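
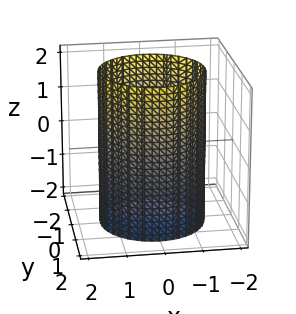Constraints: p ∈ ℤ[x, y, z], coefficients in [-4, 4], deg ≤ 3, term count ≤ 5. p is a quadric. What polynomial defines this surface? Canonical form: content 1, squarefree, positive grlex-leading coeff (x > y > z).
x^2 + y^2 - 2

Degree: a cylinder; a quadric, so deg p = 2.
Symmetry: the surface is invariant under rotation about z: p = q(x² + y², z); the z ↦ −z reflection is a symmetry, so z appears only in even powers.
From the axis intercepts and sections: a circular section at z = 0 has radius between 1 and 2; the surface avoids every integer z-axis point in the box.
Matching integer coefficients to the picture gives p.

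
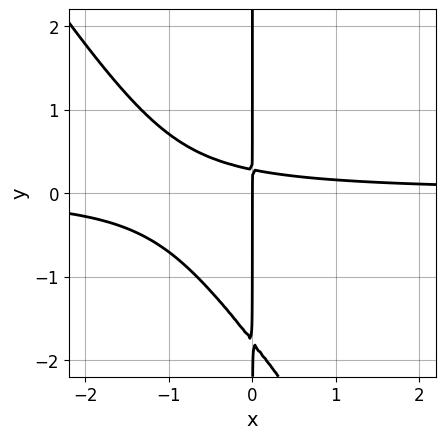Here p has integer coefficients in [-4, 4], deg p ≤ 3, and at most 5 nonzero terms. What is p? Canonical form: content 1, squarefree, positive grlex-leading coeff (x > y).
1. deg p = 3.
2. Against the integer gridlines: one x-axis crossing is at x = 0; every point of the y-axis in the box is on the curve.
3. Fitting integer coefficients to these (and the overall shape) gives p.

3*x^2*y + 2*x*y^2 + 3*x*y - x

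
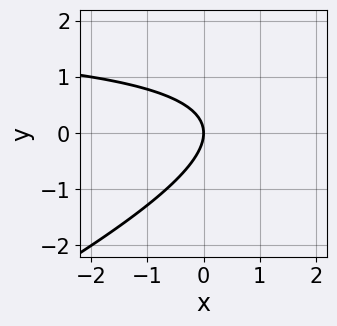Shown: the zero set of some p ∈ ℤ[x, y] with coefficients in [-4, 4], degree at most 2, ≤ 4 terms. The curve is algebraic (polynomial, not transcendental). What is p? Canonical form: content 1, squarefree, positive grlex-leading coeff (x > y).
(a) The degree is 2 — a generic line meets the curve in up to 2 points.
(b) From the axis intercepts and sections: one x-axis crossing is at x = 0; one y-axis crossing is at y = 0.
(c) The integer polynomial consistent with all of this is the stated p.

x*y - 2*y^2 - 2*x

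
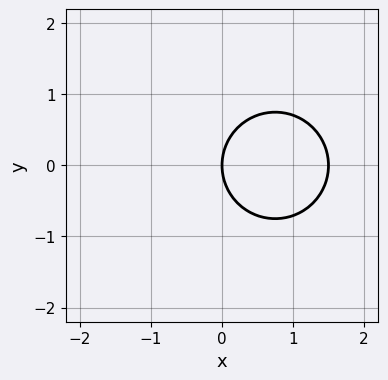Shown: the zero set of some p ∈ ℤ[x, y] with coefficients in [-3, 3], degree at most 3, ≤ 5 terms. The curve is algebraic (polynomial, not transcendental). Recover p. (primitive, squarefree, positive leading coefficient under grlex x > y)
First, degree: no degree-1 curve has this shape, so deg p = 2.
Next, symmetries: mirror symmetry y ↦ −y ⇒ only even powers of y.
Then, observable constraints: one x-axis crossing is at x = 0; it meets the y-axis at y = 0 (among the integer gridlines).
Finally, solving for integer coefficients yields p as stated.

2*x^2 + 2*y^2 - 3*x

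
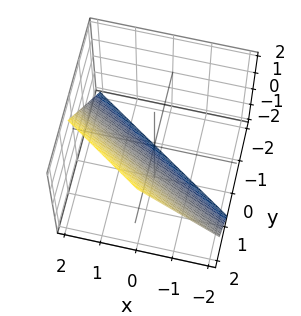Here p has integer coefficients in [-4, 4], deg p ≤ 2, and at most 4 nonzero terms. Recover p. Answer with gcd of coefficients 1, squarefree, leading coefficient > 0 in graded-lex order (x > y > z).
2*x + 3*y - 2*z - 2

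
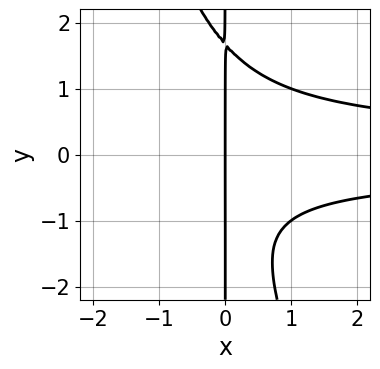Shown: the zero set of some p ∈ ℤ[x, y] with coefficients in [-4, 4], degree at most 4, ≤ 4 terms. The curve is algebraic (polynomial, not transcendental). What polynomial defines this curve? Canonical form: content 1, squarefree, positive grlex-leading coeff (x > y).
3*x^2*y^2 + x*y^3 - x*y - 3*x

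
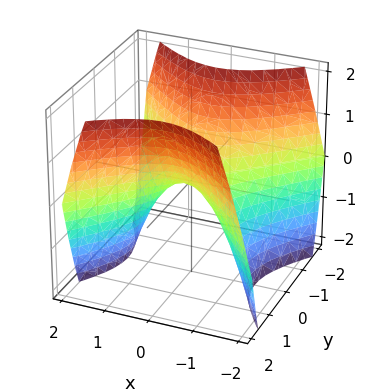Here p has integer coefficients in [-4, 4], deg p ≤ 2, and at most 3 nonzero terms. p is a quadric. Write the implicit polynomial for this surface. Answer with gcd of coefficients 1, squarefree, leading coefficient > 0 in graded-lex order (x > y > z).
x^2 - y^2 + z

First, the degree is 2 — a hyperbolic paraboloid; a quadric.
Then, symmetries: it's symmetric under x → −x, forcing even powers of x; the y ↦ −y reflection is a symmetry, so y appears only in even powers.
Then, from the visible intercepts: it meets the y-axis at y = 0 (among the integer gridlines); one x-axis crossing is at x = 0.
Finally, solving for integer coefficients yields p as stated.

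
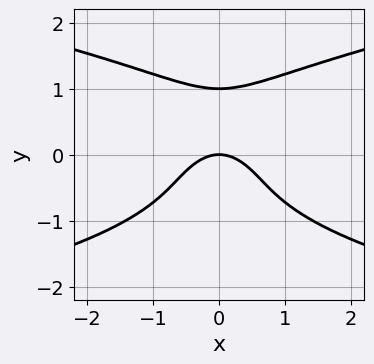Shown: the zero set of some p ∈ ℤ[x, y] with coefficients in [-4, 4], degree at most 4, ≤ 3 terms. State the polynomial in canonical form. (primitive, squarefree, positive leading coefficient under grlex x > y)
y^4 - x^2 - y

(a) Degree: no degree-3 curve has this shape, so deg p = 4.
(b) Symmetries: mirror symmetry x ↦ −x ⇒ only even powers of x.
(c) Observable constraints: among the integer gridlines, it crosses the y-axis at y ∈ {0, 1}; it meets the x-axis at x = 0 (among the integer gridlines).
(d) Assembling these constraints gives the stated polynomial.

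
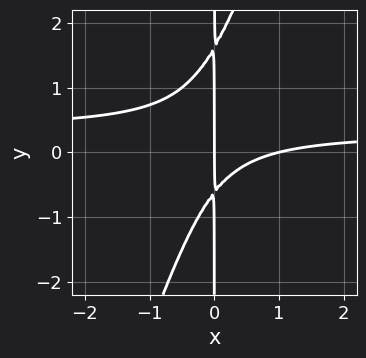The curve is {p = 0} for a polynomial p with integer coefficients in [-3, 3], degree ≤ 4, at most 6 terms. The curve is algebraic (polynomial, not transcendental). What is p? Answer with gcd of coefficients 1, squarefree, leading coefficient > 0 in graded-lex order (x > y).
(a) The degree is 3 — no degree-2 curve has this shape.
(b) Against the integer gridlines: every point of the y-axis in the box is on the curve; the x-axis gridline crossings are at x ∈ {0, 1}.
(c) Putting this together gives p.

3*x^2*y - x*y^2 - x^2 + x*y + x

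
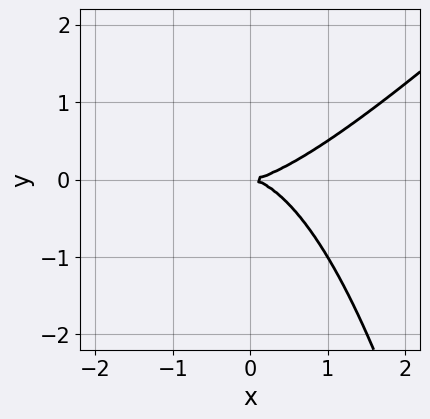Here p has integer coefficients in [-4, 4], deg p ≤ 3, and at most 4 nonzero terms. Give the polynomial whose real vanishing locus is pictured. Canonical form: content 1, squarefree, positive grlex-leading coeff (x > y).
deg p = 3. The shape is more complex than any degree-2 curve.
From the visible intercepts: one y-axis crossing is at y = 0; it meets the x-axis at x = 0 (among the integer gridlines).
Together with the visible shape, these determine p as stated.

x^3 - x^2*y - 2*y^2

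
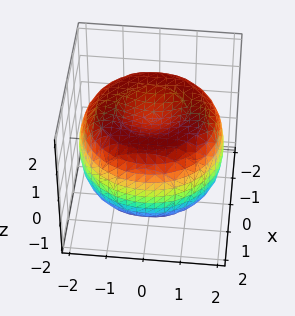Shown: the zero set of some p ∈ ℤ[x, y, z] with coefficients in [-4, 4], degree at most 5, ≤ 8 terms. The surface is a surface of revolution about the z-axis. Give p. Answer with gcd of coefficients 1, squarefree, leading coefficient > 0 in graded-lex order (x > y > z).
The degree is 4 — a generic line meets the surface in up to 4 points.
By symmetry, every cross-section ⟂ z is a circle, so x, y appear only via x² + y².
Against the integer gridlines: the z-axis gridline crossings are at z ∈ {-1, 1}; a circular section at z = -1 has radius between 1 and 2.
Matching integer coefficients to the picture gives p.

x^4 + 2*x^2*y^2 + y^4 - 3*x^2 - 3*y^2 + 3*z^2 - 3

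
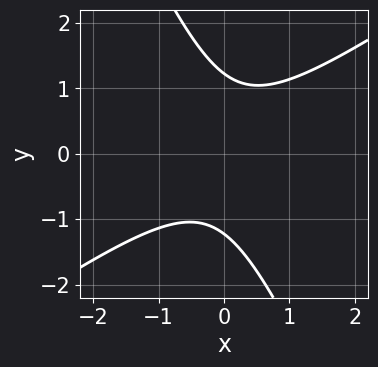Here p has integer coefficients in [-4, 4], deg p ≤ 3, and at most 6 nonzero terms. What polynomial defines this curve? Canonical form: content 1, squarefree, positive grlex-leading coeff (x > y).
First, the degree is 2 — a generic line meets the curve in up to 2 points.
Then, observable constraints: the curve avoids every integer x-axis point in the box.
Finally, putting this together gives p.

3*x^2 - 3*x*y - 2*y^2 + 3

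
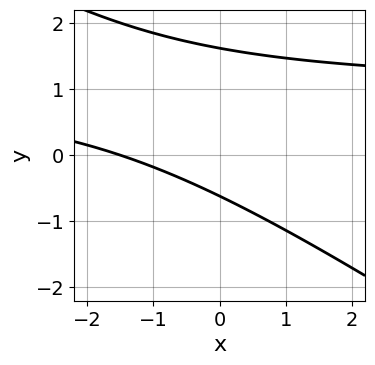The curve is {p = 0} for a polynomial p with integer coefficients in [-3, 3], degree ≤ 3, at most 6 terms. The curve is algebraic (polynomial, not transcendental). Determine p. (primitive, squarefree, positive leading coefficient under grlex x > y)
2*x*y + 3*y^2 - 2*x - 3*y - 3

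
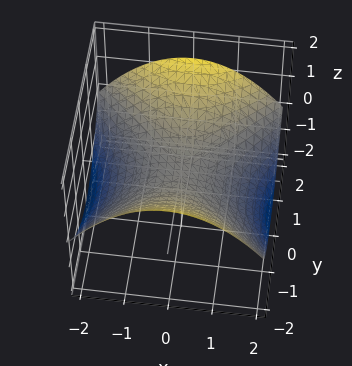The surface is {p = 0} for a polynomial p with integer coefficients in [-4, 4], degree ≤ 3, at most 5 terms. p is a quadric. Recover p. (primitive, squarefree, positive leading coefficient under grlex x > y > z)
x^2 - y^2 + 3*z

First, deg p = 2. A saddle surface; a quadric.
Next, symmetries: it's symmetric under y → −y, forcing even powers of y; mirror symmetry x ↦ −x ⇒ only even powers of x.
Then, from the visible intercepts: one z-axis crossing is at z = 0; it meets the x-axis at x = 0 (among the integer gridlines); it meets the y-axis at y = 0 (among the integer gridlines).
Finally, the integer polynomial consistent with all of this is the stated p.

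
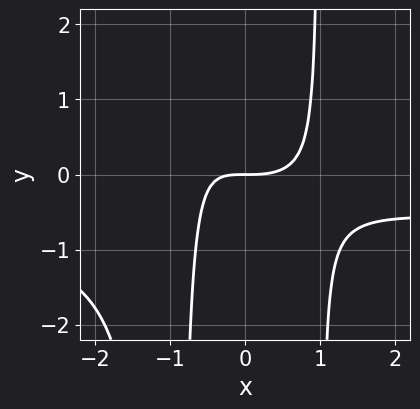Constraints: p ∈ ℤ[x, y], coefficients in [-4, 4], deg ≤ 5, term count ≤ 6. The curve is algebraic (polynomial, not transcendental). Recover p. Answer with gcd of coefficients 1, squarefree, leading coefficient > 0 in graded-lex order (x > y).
(a) Degree: no degree-3 curve has this shape, so deg p = 4.
(b) Checking where it meets the axes: it meets the x-axis at x = 0 (among the integer gridlines); it crosses the y-axis at the gridline y = 0.
(c) Together with the visible shape, these determine p as stated.

3*x^3*y + 2*x^3 + 3*x^2*y - 3*x*y - 3*y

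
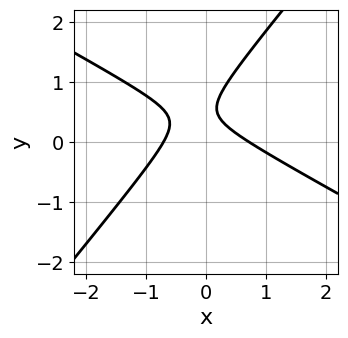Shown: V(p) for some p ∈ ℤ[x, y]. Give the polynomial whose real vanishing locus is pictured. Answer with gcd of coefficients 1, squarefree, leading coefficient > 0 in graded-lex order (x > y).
2*x^2 + 2*x*y - 3*y^2 + 3*y - 1

1. deg p = 2. No degree-1 curve has this shape.
2. Checking where it meets the axes: it misses every integer gridline on the y-axis.
3. Together with the visible shape, these determine p as stated.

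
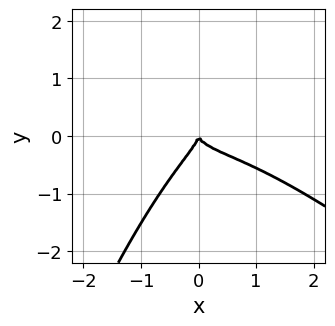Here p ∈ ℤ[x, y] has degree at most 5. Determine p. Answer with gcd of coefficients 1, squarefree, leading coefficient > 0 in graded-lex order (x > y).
x^4 + x^3*y - 3*x*y^2 + 3*y^3 + x^2

(a) Degree: the shape is more complex than any degree-3 curve, so deg p = 4.
(b) From the axis intercepts and sections: one x-axis crossing is at x = 0; it crosses the y-axis at the gridline y = 0.
(c) Putting this together gives p.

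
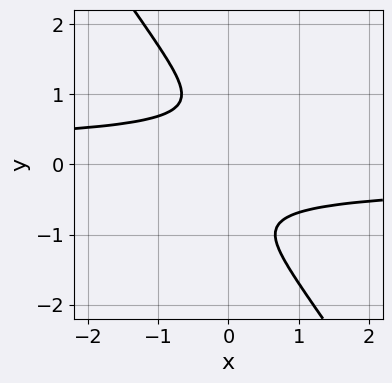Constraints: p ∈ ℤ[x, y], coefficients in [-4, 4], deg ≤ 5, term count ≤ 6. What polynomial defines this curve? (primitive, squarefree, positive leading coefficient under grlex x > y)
3*x*y^3 + 2*y^4 - y^2 + 1

First, degree: the shape is more complex than any degree-3 curve, so deg p = 4.
Next, against the integer gridlines: it misses every integer gridline on the x-axis; it misses every integer gridline on the y-axis.
Finally, the integer polynomial consistent with all of this is the stated p.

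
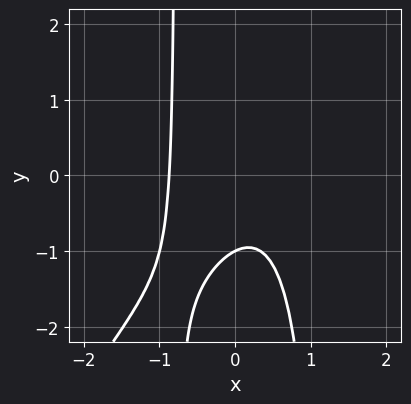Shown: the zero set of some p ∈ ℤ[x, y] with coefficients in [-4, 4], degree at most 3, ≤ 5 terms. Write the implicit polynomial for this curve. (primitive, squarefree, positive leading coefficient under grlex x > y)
3*x^3 - 2*x^2*y + x*y + 2*y + 2

First, degree: no degree-2 curve has this shape, so deg p = 3.
Then, from the axis intercepts and sections: one y-axis crossing is at y = -1.
Finally, matching integer coefficients to the picture gives p.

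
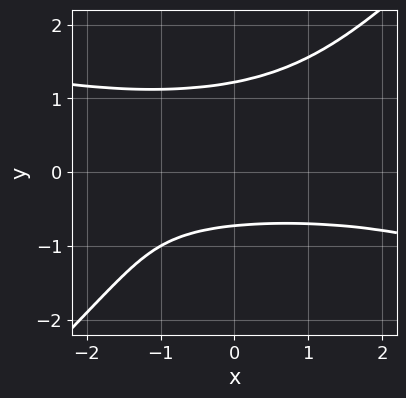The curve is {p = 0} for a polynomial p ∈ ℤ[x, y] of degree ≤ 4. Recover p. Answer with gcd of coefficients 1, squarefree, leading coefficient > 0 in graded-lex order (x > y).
The degree is 4 — a generic line meets the curve in up to 4 points.
From the visible intercepts: no x-intercept at any integer in the box.
The integer polynomial consistent with all of this is the stated p.

x^2*y^2 + 2*x*y^3 - 3*y^4 + 3*y + 3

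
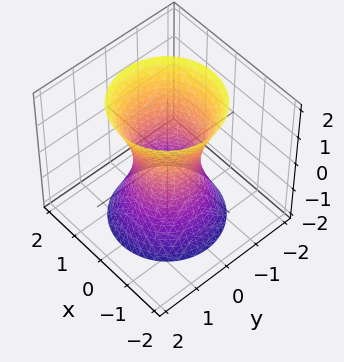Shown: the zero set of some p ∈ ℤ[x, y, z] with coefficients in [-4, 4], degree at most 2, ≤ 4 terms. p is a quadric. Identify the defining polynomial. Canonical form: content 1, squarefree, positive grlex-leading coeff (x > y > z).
3*x^2 + 3*y^2 - z^2 - 2

Degree: an hourglass — one-sheet hyperboloid; a quadric, so deg p = 2.
Symmetries: the z ↦ −z reflection is a symmetry, so z appears only in even powers; the surface is invariant under rotation about z: p = q(x² + y², z).
From the visible intercepts: a circular section at z = 1 has radius exactly 1; no z-intercept at any integer in the box.
Assembling these constraints gives the stated polynomial.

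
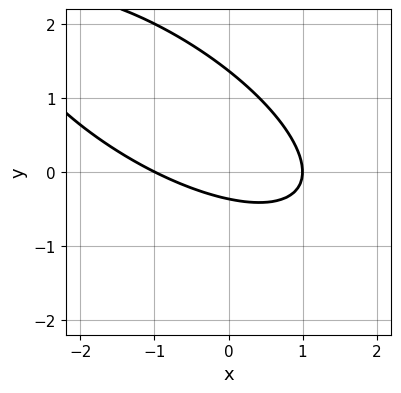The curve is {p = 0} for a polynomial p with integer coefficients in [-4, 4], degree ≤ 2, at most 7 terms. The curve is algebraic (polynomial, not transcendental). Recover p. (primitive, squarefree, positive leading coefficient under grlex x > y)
(a) deg p = 2. The shape is more complex than any degree-1 curve.
(b) Reading off the gridlines: among the integer gridlines, it crosses the x-axis at x ∈ {-1, 1}.
(c) Putting this together gives p.

x^2 + 2*x*y + 2*y^2 - 2*y - 1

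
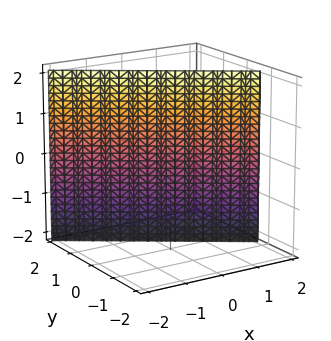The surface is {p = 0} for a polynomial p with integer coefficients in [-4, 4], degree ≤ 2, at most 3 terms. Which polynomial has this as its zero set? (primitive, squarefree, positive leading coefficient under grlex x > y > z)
2*x + 3*y - 2

First, degree: the surface is flat (a plane), so deg p = 1.
Next, against the integer gridlines: no z-intercept at any integer in the box; it crosses the x-axis at the gridline x = 1.
Finally, assembling these constraints gives the stated polynomial.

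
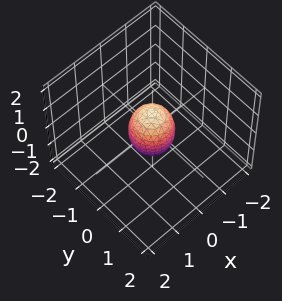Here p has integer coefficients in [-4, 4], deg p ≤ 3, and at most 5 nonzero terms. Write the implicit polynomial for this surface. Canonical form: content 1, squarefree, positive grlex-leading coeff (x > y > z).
2*x^2 + 2*y^2 + z^2 - 1

Degree: no degree-1 surface has this shape, so deg p = 2.
Symmetries: every cross-section ⟂ z is a circle, so x, y appear only via x² + y².
From the axis intercepts and sections: a circular section at z = 0 has radius between 0 and 1; among the integer gridlines, it crosses the z-axis at z ∈ {-1, 1}.
Fitting integer coefficients to these (and the overall shape) gives p.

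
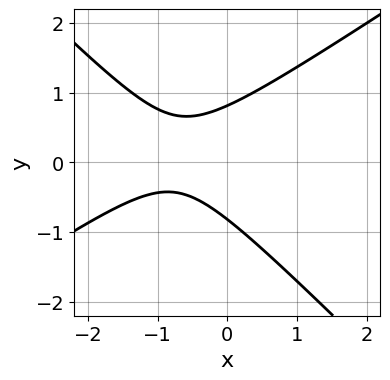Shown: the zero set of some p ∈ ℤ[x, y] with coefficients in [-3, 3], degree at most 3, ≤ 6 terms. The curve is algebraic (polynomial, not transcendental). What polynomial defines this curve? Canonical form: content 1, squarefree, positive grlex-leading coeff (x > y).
2*x^2 - x*y - 3*y^2 + 3*x + 2

(a) The degree is 2 — a generic line meets the curve in up to 2 points.
(b) Against the integer gridlines: it misses every integer gridline on the x-axis.
(c) These observations pin down the coefficients.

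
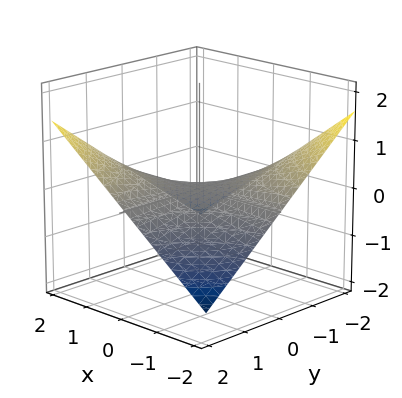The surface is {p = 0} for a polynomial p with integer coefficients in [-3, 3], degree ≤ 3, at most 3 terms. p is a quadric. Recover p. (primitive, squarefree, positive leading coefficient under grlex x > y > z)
x*y - 3*z

The degree is 2 — a saddle surface; a quadric.
Observable constraints: every point of the x-axis in the box is on the surface; the visible y-axis segment lies entirely on the surface; it meets the z-axis at z = 0 (among the integer gridlines).
These observations pin down the coefficients.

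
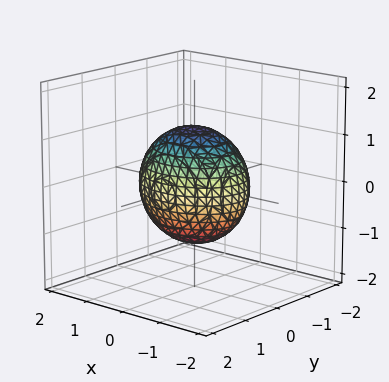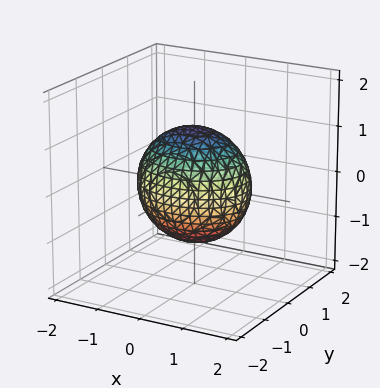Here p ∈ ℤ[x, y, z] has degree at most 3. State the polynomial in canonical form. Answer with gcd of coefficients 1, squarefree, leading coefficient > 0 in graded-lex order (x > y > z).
2*x^2 + 3*y^2 + 2*z^2 - 3

1. deg p = 2. Bounded and convex; a quadric.
2. Symmetries: mirror symmetry z ↦ −z ⇒ only even powers of z; the y ↦ −y reflection is a symmetry, so y appears only in even powers; it's symmetric under x → −x, forcing even powers of x.
3. From the axis intercepts and sections: the y-axis gridline crossings are at y ∈ {-1, 1}.
4. Assembling these constraints gives the stated polynomial.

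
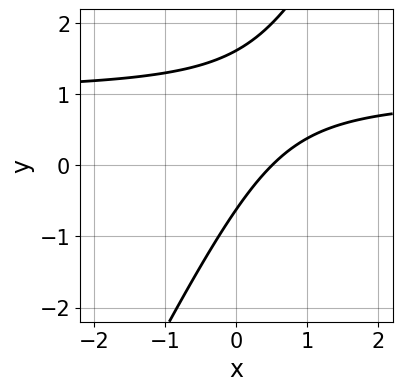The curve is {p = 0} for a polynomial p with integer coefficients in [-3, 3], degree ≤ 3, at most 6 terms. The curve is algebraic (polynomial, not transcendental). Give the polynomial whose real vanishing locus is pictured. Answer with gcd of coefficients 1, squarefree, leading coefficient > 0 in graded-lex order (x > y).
2*x*y - y^2 - 2*x + y + 1

First, the degree is 2 — a generic line meets the curve in up to 2 points.
Finally, matching integer coefficients to the picture gives p.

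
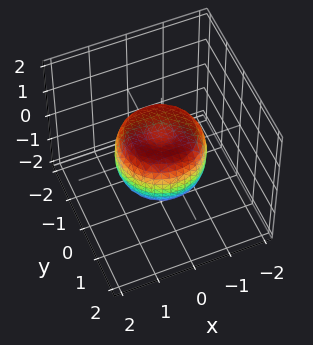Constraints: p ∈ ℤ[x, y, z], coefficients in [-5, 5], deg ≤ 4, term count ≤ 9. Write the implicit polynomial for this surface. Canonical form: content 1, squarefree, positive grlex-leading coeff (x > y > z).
2*x^4 + 4*x^2*y^2 + 2*y^4 - 2*x^2 - 2*y^2 + 2*z^2 - 1

1. deg p = 4. The shape is more complex than any degree-3 surface.
2. By symmetry, every cross-section ⟂ z is a circle, so x, y appear only via x² + y².
3. Checking where it meets the axes: a circular section at z = 0 has radius between 1 and 2.
4. These observations pin down the coefficients.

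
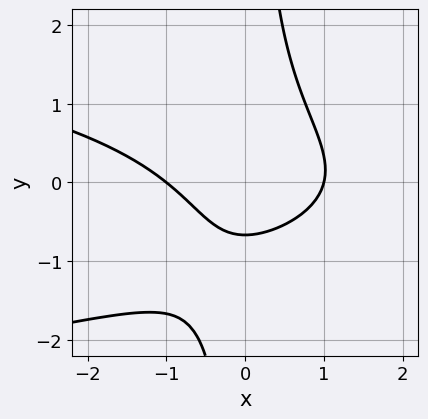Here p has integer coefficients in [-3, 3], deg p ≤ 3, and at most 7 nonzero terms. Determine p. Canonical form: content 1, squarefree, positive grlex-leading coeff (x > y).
3*x*y^2 + 2*x^2 + 2*x*y - 3*y - 2

1. deg p = 3. A generic line meets the curve in up to 3 points.
2. Observable constraints: among the integer gridlines, it crosses the x-axis at x ∈ {-1, 1}.
3. Matching integer coefficients to the picture gives p.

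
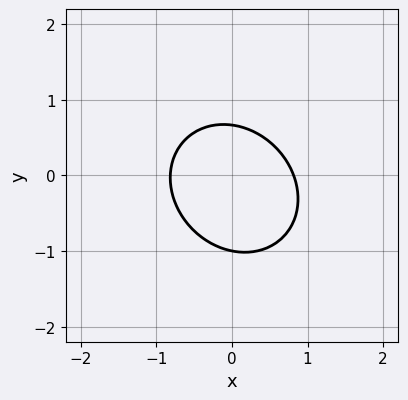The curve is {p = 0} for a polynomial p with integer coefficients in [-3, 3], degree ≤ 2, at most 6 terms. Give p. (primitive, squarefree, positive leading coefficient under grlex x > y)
3*x^2 + x*y + 3*y^2 + y - 2

First, the degree is 2 — the shape is more complex than any degree-1 curve.
Then, from the visible intercepts: it crosses the y-axis at the gridline y = -1.
Finally, together with the visible shape, these determine p as stated.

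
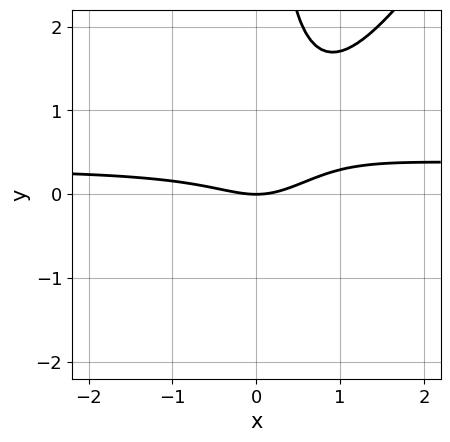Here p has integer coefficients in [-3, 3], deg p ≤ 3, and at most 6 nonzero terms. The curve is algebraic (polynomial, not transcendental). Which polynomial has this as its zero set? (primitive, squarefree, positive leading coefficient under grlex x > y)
3*x^2*y - 2*x*y^2 - x^2 - x*y + 2*y

Degree: no degree-2 curve has this shape, so deg p = 3.
Reading off the gridlines: one x-axis crossing is at x = 0; it crosses the y-axis at the gridline y = 0.
The integer polynomial consistent with all of this is the stated p.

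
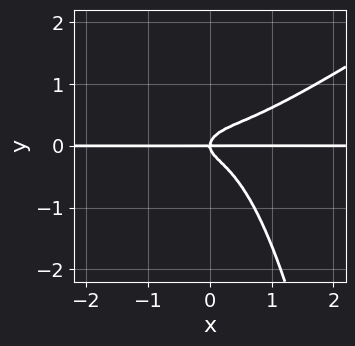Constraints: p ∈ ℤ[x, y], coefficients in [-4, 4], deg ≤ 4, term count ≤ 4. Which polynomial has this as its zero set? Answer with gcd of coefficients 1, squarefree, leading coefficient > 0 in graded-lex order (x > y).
2*x^3*y - 3*x^2*y^2 - 3*y^3 + x*y

Degree: a generic line meets the curve in up to 4 points, so deg p = 4.
From the axis intercepts and sections: the visible x-axis segment lies entirely on the curve; it meets the y-axis at y = 0 (among the integer gridlines).
These observations pin down the coefficients.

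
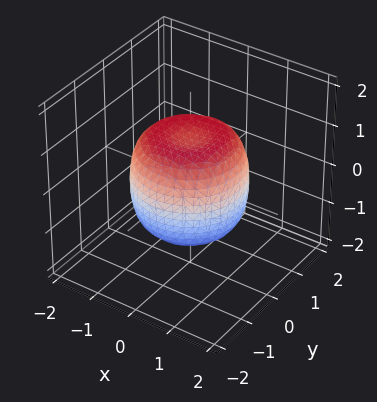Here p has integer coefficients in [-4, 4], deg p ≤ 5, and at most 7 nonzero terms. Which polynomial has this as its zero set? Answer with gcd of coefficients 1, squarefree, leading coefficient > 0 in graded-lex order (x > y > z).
(a) deg p = 4. The shape is more complex than any degree-3 surface.
(b) Symmetries: the surface is invariant under rotation about z: p = q(x² + y², z).
(c) Against the integer gridlines: among the integer gridlines, it crosses the z-axis at z ∈ {-1, 1}; a circular section at z = 0 has radius between 1 and 2.
(d) Fitting integer coefficients to these (and the overall shape) gives p.

x^4 + 2*x^2*y^2 + y^4 - x^2 - y^2 + z^2 - 1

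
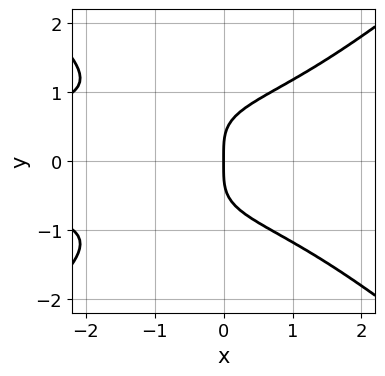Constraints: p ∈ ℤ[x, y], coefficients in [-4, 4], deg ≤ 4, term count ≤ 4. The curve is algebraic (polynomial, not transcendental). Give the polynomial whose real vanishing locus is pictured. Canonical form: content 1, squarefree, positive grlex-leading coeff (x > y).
2*x^2*y^2 - 3*y^4 + 3*x

(a) Degree: a generic line meets the curve in up to 4 points, so deg p = 4.
(b) Symmetries: mirror symmetry y ↦ −y ⇒ only even powers of y.
(c) From the visible intercepts: one y-axis crossing is at y = 0; one x-axis crossing is at x = 0.
(d) Solving for integer coefficients yields p as stated.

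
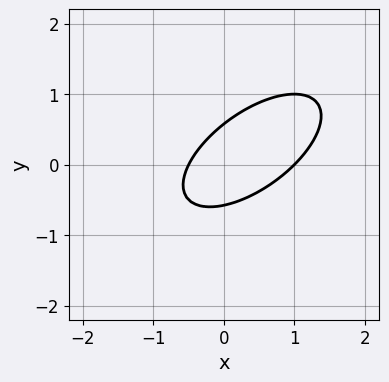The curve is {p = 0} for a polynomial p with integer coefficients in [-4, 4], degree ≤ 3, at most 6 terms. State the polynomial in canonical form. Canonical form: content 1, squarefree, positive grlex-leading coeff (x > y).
First, the degree is 2 — no degree-1 curve has this shape.
Then, from the visible intercepts: one x-axis crossing is at x = 1.
Finally, together with the visible shape, these determine p as stated.

2*x^2 - 3*x*y + 3*y^2 - x - 1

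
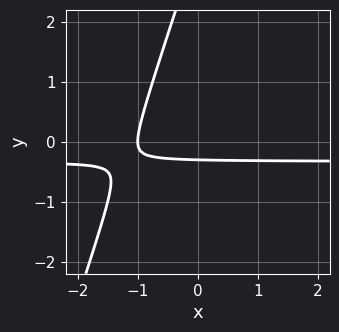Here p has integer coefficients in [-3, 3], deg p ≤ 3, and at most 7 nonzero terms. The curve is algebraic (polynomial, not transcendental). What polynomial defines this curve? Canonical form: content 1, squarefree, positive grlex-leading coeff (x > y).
The degree is 2 — the shape is more complex than any degree-1 curve.
From the visible intercepts: it meets the x-axis at x = -1 (among the integer gridlines).
Solving for integer coefficients yields p as stated.

3*x*y - y^2 + x + 3*y + 1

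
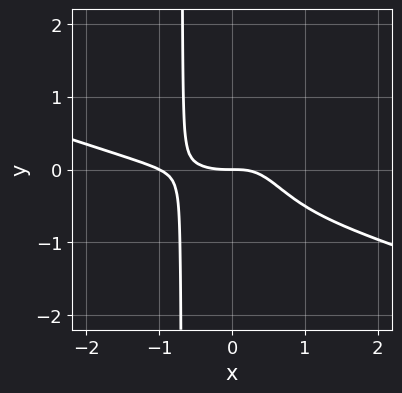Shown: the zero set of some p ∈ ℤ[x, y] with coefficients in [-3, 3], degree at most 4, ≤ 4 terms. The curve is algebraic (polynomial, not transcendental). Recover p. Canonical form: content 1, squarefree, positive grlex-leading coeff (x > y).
x^4 + 3*x^3*y + x^3 + y

First, the degree is 4 — a generic line meets the curve in up to 4 points.
Next, from the axis intercepts and sections: the x-axis gridline crossings are at x ∈ {-1, 0}; it crosses the y-axis at the gridline y = 0.
Finally, assembling these constraints gives the stated polynomial.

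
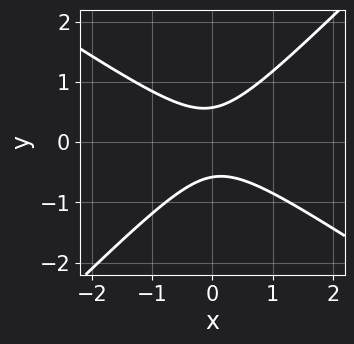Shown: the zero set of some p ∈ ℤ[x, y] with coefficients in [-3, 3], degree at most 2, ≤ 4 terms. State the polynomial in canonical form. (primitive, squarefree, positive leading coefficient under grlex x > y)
2*x^2 + x*y - 3*y^2 + 1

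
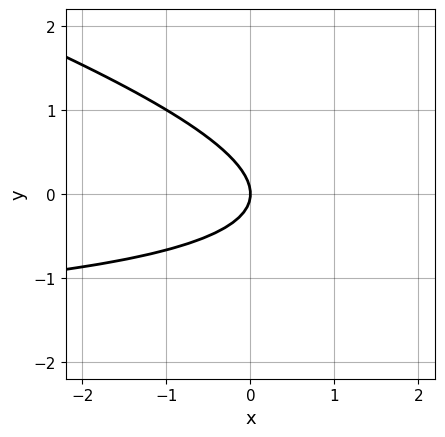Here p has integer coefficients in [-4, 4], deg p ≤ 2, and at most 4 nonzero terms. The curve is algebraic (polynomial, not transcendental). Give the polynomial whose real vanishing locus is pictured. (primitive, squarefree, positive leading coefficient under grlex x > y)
1. Degree: a generic line meets the curve in up to 2 points, so deg p = 2.
2. From the visible intercepts: one x-axis crossing is at x = 0; it crosses the y-axis at the gridline y = 0.
3. These observations pin down the coefficients.

x*y + 3*y^2 + 2*x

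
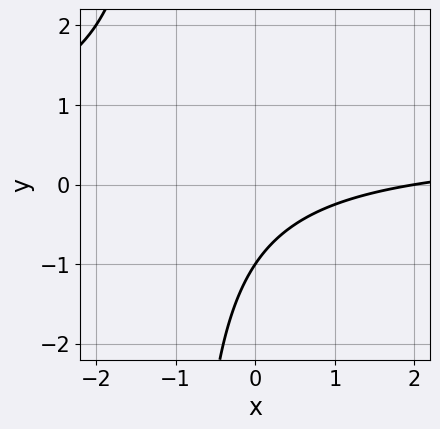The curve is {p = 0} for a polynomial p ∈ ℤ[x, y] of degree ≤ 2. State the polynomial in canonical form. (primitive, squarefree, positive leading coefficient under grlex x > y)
First, the degree is 2 — a generic line meets the curve in up to 2 points.
Next, against the integer gridlines: it crosses the y-axis at the gridline y = -1; one x-axis crossing is at x = 2.
Finally, solving for integer coefficients yields p as stated.

2*x*y - x + 2*y + 2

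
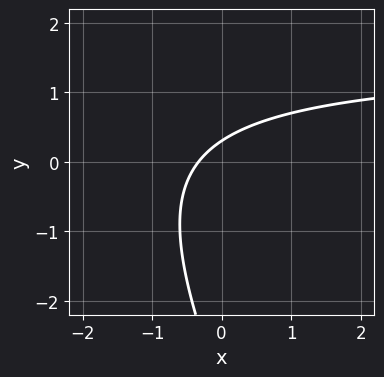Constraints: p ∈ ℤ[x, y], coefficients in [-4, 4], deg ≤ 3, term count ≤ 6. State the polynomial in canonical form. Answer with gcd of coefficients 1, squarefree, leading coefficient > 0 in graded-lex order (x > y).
1. deg p = 2. The shape is more complex than any degree-1 curve.
2. The integer polynomial consistent with all of this is the stated p.

2*x*y + y^2 - 3*x + 3*y - 1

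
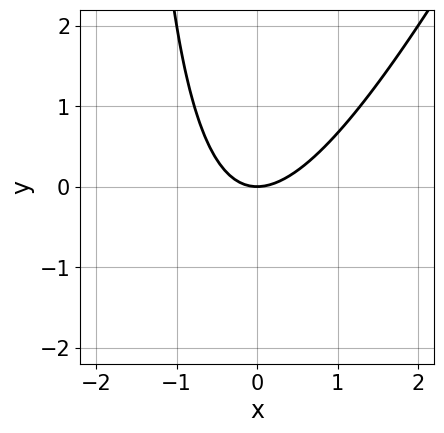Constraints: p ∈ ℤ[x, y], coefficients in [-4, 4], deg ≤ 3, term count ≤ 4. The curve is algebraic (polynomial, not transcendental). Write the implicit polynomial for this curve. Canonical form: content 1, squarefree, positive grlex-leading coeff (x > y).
(a) deg p = 2. The shape is more complex than any degree-1 curve.
(b) From the axis intercepts and sections: it meets the x-axis at x = 0 (among the integer gridlines); one y-axis crossing is at y = 0.
(c) Matching integer coefficients to the picture gives p.

2*x^2 - x*y - 2*y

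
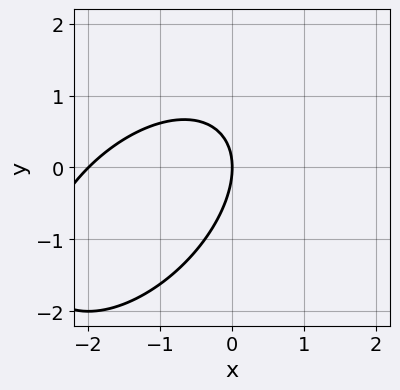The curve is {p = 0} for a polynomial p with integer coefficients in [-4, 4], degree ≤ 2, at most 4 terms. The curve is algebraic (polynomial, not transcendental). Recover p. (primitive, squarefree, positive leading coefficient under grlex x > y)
x^2 - x*y + y^2 + 2*x

1. deg p = 2.
2. Checking where it meets the axes: the x-axis gridline crossings are at x ∈ {-2, 0}; it crosses the y-axis at the gridline y = 0.
3. Solving for integer coefficients yields p as stated.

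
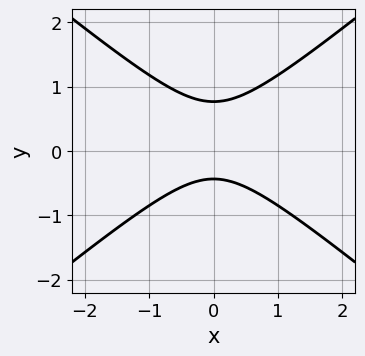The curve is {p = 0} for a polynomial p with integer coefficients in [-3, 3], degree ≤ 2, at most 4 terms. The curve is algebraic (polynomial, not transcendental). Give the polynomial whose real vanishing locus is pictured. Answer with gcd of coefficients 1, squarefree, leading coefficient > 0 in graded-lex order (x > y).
The degree is 2 — a generic line meets the curve in up to 2 points.
Symmetries: it's symmetric under x → −x, forcing even powers of x.
From the visible intercepts: no x-intercept at any integer in the box.
Assembling these constraints gives the stated polynomial.

2*x^2 - 3*y^2 + y + 1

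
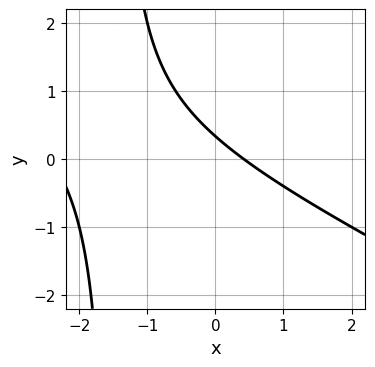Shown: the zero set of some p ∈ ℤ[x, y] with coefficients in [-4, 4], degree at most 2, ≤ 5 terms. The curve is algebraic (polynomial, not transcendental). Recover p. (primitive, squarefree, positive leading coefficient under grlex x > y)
x^2 + 2*x*y + 2*x + 3*y - 1

First, deg p = 2.
Finally, putting this together gives p.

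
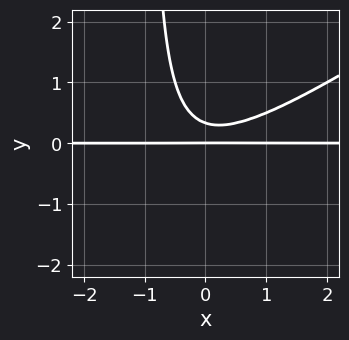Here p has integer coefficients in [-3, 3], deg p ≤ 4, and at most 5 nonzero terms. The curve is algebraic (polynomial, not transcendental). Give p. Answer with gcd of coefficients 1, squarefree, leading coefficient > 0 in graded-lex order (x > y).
2*x^2*y - 3*x*y^2 - 3*y^2 + y

(a) The degree is 3 — the shape is more complex than any degree-2 curve.
(b) Reading off the gridlines: one y-axis crossing is at y = 0; the visible x-axis segment lies entirely on the curve.
(c) Assembling these constraints gives the stated polynomial.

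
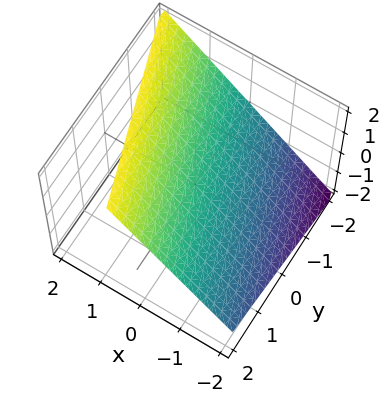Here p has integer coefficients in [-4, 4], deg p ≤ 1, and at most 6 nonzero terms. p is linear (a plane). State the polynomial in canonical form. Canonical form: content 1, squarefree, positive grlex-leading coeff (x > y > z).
3*x + y - 3*z + 2

First, deg p = 1.
Then, observable constraints: it crosses the y-axis at the gridline y = -2.
Finally, fitting integer coefficients to these (and the overall shape) gives p.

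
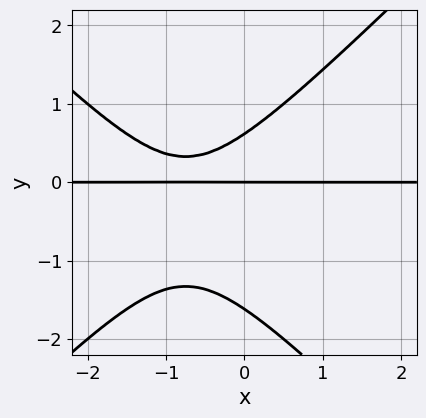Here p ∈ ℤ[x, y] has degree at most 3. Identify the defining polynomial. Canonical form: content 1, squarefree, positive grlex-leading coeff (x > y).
2*x^2*y - 2*y^3 + 3*x*y - 2*y^2 + 2*y

(a) deg p = 3.
(b) Reading off the gridlines: it meets the y-axis at y = 0 (among the integer gridlines); every point of the x-axis in the box is on the curve.
(c) Matching integer coefficients to the picture gives p.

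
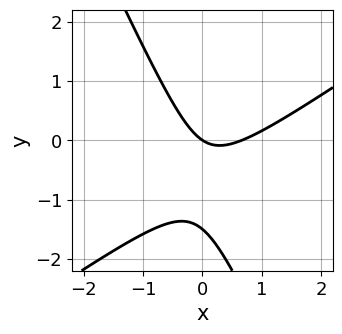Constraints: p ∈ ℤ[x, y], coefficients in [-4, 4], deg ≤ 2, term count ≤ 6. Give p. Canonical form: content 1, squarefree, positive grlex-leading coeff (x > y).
(a) The degree is 2 — a generic line meets the curve in up to 2 points.
(b) Against the integer gridlines: it crosses the y-axis at the gridline y = 0; it crosses the x-axis at the gridline x = 0.
(c) Together with the visible shape, these determine p as stated.

3*x^2 - 3*x*y - 2*y^2 - 2*x - 3*y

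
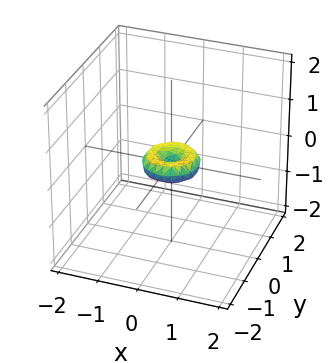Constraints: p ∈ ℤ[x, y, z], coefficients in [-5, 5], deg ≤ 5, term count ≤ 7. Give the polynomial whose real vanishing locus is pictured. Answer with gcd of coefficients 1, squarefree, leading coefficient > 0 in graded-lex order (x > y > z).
2*x^4 + 4*x^2*y^2 + 2*y^4 - x^2 - y^2 + 2*z^2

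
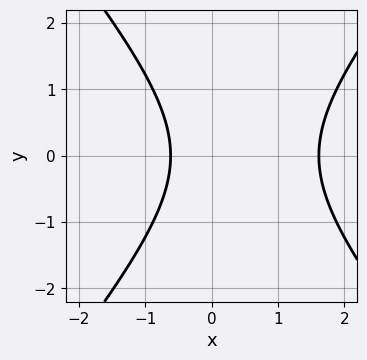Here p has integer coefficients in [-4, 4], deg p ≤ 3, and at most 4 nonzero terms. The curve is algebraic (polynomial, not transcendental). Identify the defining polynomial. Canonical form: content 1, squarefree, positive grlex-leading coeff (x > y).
3*x^2 - 2*y^2 - 3*x - 3

The degree is 2 — the shape is more complex than any degree-1 curve.
Symmetries: the y ↦ −y reflection is a symmetry, so y appears only in even powers.
Checking where it meets the axes: the curve avoids every integer y-axis point in the box.
Putting this together gives p.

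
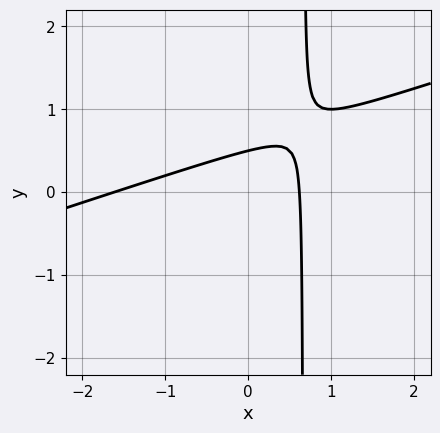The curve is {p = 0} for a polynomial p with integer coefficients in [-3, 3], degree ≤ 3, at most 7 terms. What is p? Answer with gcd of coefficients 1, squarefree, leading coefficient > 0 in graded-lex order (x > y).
x^2 - 3*x*y + x + 2*y - 1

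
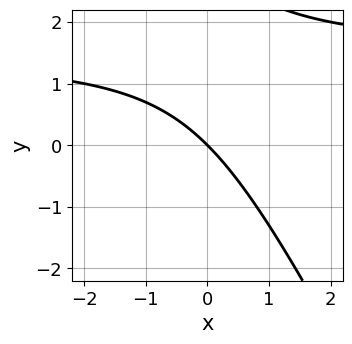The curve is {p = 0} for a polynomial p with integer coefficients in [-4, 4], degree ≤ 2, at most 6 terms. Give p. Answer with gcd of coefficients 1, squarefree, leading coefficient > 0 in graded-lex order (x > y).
(a) Degree: no degree-1 curve has this shape, so deg p = 2.
(b) Reading off the gridlines: it crosses the x-axis at the gridline x = 0; one y-axis crossing is at y = 0.
(c) Matching integer coefficients to the picture gives p.

2*x*y + y^2 - 3*x - 3*y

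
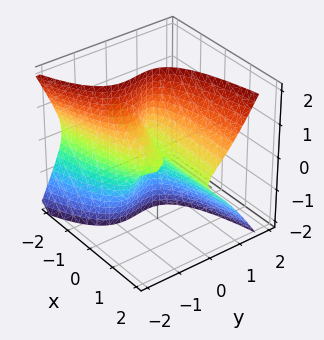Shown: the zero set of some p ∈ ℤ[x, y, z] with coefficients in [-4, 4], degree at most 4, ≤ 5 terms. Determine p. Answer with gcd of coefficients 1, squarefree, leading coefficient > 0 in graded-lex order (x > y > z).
The degree is 3 — a generic line meets the surface in up to 3 points.
From the visible intercepts: every point of the x-axis in the box is on the surface; it meets the z-axis at z = 0 (among the integer gridlines); among the integer gridlines, it crosses the y-axis at y ∈ {-1, 0}.
Solving for integer coefficients yields p as stated.

2*x*z^2 - 3*y^3 - x*y - 3*y^2 + z^2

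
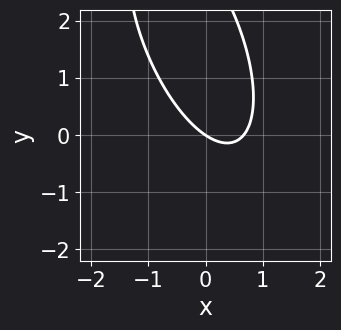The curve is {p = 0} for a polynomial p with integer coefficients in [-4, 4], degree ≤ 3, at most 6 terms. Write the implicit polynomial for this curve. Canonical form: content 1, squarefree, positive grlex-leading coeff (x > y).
First, degree: a generic line meets the curve in up to 2 points, so deg p = 2.
Next, reading off the gridlines: one y-axis crossing is at y = 0; it crosses the x-axis at the gridline x = 0.
Finally, solving for integer coefficients yields p as stated.

3*x^2 + 2*x*y + y^2 - 2*x - 3*y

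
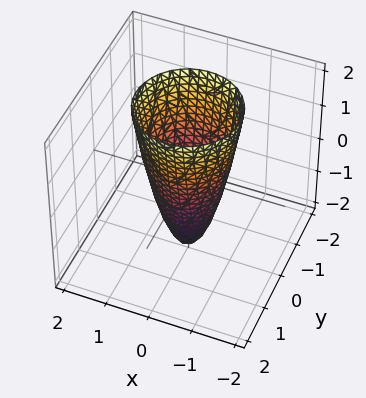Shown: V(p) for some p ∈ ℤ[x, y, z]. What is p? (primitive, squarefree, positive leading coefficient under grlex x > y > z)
1. Degree: no degree-1 surface has this shape, so deg p = 2.
2. By symmetry, the surface is invariant under rotation about z: p = q(x² + y², z).
3. Observable constraints: it crosses the z-axis at the gridline z = -2; a circular section at z = 2 has radius between 1 and 2.
4. The integer polynomial consistent with all of this is the stated p.

3*x^2 + 3*y^2 - z - 2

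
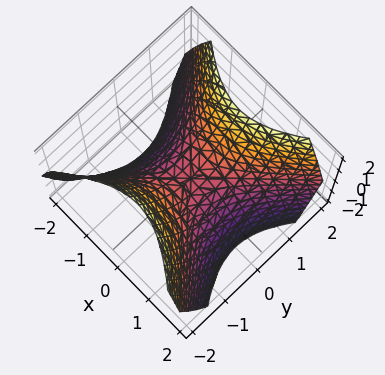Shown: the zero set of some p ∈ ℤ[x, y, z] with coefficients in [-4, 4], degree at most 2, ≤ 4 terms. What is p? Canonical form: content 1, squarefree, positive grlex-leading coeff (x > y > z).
(a) deg p = 2. A hyperbolic paraboloid; a quadric.
(b) Symmetries: mirror symmetry x ↦ −x ⇒ only even powers of x; the y ↦ −y reflection is a symmetry, so y appears only in even powers.
(c) Reading off the gridlines: one y-axis crossing is at y = 0; it meets the x-axis at x = 0 (among the integer gridlines); one z-axis crossing is at z = 0.
(d) The integer polynomial consistent with all of this is the stated p.

x^2 - y^2 + z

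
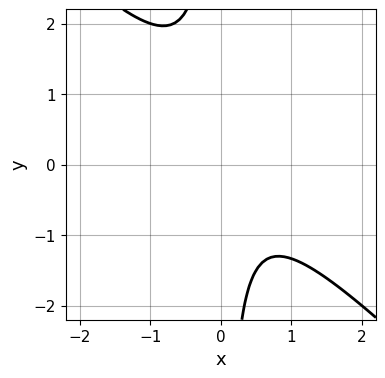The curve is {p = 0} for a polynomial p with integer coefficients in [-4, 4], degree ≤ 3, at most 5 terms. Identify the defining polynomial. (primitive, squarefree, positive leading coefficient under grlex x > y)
deg p = 2. The shape is more complex than any degree-1 curve.
Reading off the gridlines: no x-intercept at any integer in the box; the curve avoids every integer y-axis point in the box.
Assembling these constraints gives the stated polynomial.

3*x^2 + 3*x*y - x + 2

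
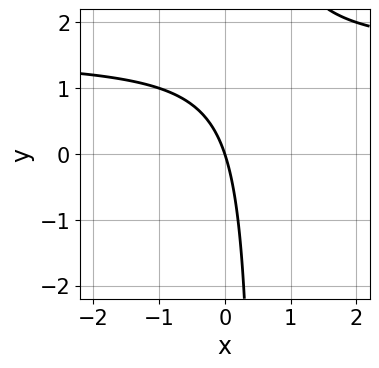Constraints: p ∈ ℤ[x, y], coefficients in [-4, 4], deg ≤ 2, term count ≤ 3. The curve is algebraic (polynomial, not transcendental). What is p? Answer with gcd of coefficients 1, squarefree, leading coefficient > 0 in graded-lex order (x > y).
2*x*y - 3*x - y

First, the degree is 2 — the shape is more complex than any degree-1 curve.
Next, reading off the gridlines: it meets the y-axis at y = 0 (among the integer gridlines); it meets the x-axis at x = 0 (among the integer gridlines).
Finally, fitting integer coefficients to these (and the overall shape) gives p.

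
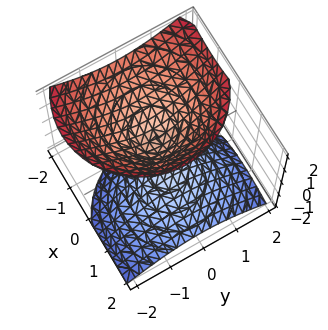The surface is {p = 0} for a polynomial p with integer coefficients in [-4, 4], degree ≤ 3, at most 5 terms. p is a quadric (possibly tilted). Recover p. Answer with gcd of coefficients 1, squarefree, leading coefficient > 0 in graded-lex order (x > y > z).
3*x^2 + 3*x*z + 3*y^2 - 3*z^2 + 1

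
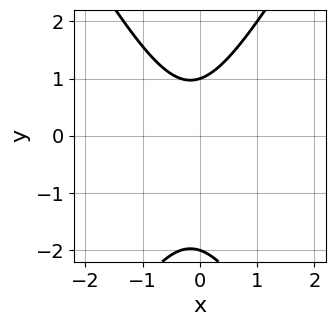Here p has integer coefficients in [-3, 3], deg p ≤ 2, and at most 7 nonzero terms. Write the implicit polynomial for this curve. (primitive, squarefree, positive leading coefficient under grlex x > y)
First, the degree is 2 — a generic line meets the curve in up to 2 points.
Next, checking where it meets the axes: it misses every integer gridline on the x-axis; among the integer gridlines, it crosses the y-axis at y ∈ {-2, 1}.
Finally, matching integer coefficients to the picture gives p.

3*x^2 - y^2 + x - y + 2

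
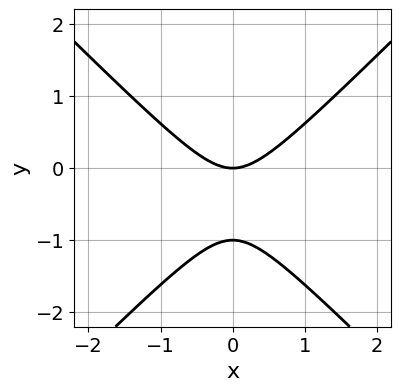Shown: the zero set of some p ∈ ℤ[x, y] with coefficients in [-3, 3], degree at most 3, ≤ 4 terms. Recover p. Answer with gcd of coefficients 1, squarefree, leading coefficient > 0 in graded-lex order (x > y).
1. Degree: no degree-1 curve has this shape, so deg p = 2.
2. Symmetries: mirror symmetry x ↦ −x ⇒ only even powers of x.
3. From the visible intercepts: among the integer gridlines, it crosses the y-axis at y ∈ {-1, 0}; it crosses the x-axis at the gridline x = 0.
4. Assembling these constraints gives the stated polynomial.

x^2 - y^2 - y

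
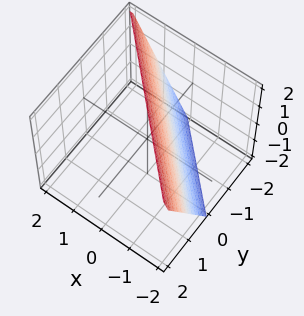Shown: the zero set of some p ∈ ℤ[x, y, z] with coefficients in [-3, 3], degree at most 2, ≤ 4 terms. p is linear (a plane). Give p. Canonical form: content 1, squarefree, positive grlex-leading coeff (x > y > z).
2*x + 2*y - z + 2

Degree: the surface is flat (a plane), so deg p = 1.
Observable constraints: it crosses the z-axis at the gridline z = 2; it crosses the x-axis at the gridline x = -1; it meets the y-axis at y = -1 (among the integer gridlines).
Solving for integer coefficients yields p as stated.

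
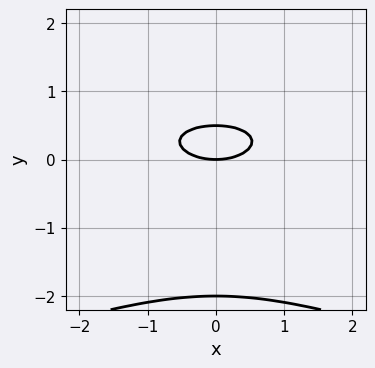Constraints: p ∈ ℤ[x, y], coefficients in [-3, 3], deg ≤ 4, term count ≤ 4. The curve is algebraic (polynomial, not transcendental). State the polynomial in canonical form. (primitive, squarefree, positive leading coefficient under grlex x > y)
2*y^3 + x^2 + 3*y^2 - 2*y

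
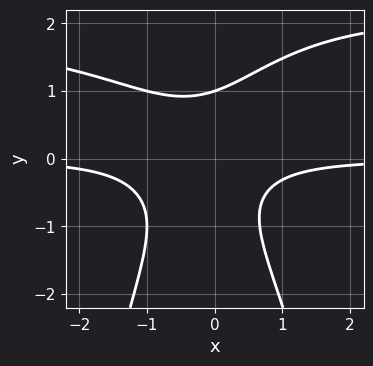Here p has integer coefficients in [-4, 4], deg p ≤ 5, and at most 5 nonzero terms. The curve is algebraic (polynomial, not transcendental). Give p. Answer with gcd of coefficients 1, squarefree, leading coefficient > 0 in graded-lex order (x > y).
x^2*y^2 - 2*x^2*y + y^3 - x*y - 1

deg p = 4.
Checking where it meets the axes: it misses every integer gridline on the x-axis; it meets the y-axis at y = 1 (among the integer gridlines).
The integer polynomial consistent with all of this is the stated p.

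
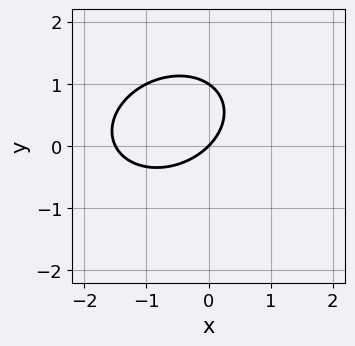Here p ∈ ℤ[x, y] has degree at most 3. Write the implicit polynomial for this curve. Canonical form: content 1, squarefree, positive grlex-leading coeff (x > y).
2*x^2 - x*y + 3*y^2 + 3*x - 3*y

First, deg p = 2. The shape is more complex than any degree-1 curve.
Next, from the axis intercepts and sections: among the integer gridlines, it crosses the y-axis at y ∈ {0, 1}; one x-axis crossing is at x = 0.
Finally, the integer polynomial consistent with all of this is the stated p.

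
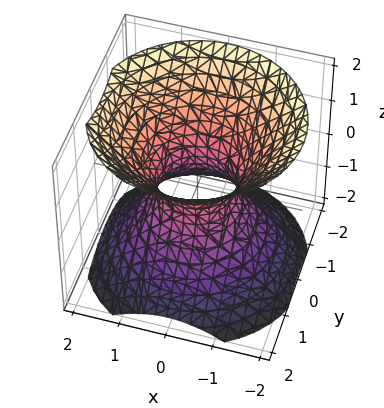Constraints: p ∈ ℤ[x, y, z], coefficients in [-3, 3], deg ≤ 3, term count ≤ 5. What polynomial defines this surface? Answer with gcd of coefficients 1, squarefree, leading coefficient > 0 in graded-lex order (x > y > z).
3*x^2 + 3*y^2 - 3*z^2 - 2

(a) The degree is 2 — an hourglass — one-sheet hyperboloid; a quadric.
(b) Symmetries: the z ↦ −z reflection is a symmetry, so z appears only in even powers; every cross-section ⟂ z is a circle, so x, y appear only via x² + y².
(c) Against the integer gridlines: the surface avoids every integer z-axis point in the box; a circular section at z = 0 has radius between 0 and 1.
(d) Solving for integer coefficients yields p as stated.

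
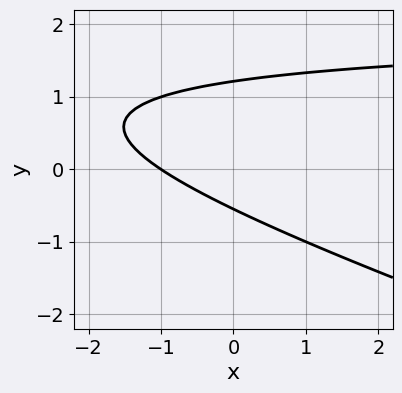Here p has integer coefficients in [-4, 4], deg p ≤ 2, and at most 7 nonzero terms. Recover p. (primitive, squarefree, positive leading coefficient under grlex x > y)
x*y + 3*y^2 - 2*x - 2*y - 2

(a) The degree is 2 — no degree-1 curve has this shape.
(b) Against the integer gridlines: it crosses the x-axis at the gridline x = -1.
(c) The integer polynomial consistent with all of this is the stated p.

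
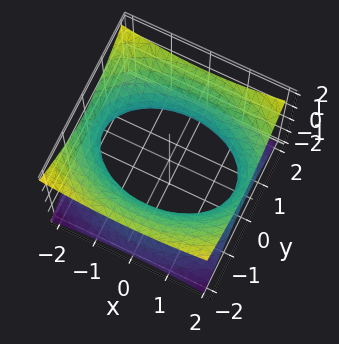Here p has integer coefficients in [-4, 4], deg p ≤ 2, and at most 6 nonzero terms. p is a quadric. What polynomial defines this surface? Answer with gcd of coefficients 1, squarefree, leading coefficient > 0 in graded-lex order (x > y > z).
x^2 + 2*y^2 - 3*z^2 - 3

(a) The degree is 2 — an hourglass — one-sheet hyperboloid; a quadric.
(b) Symmetries: it's symmetric under y → −y, forcing even powers of y; mirror symmetry z ↦ −z ⇒ only even powers of z; it's symmetric under x → −x, forcing even powers of x.
(c) Observable constraints: it misses every integer gridline on the z-axis.
(d) Putting this together gives p.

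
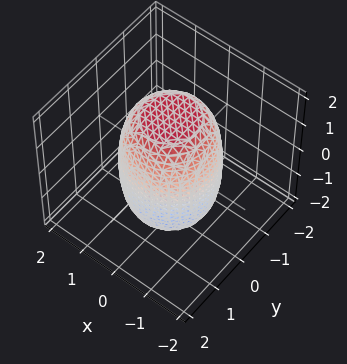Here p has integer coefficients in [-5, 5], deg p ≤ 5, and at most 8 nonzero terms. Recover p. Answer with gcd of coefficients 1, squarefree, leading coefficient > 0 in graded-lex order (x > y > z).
2*x^4 + 4*x^2*y^2 + 2*y^4 - x^2 - y^2 + z^2 - 3

1. Degree: a generic line meets the surface in up to 4 points, so deg p = 4.
2. Symmetries: every cross-section ⟂ z is a circle, so x, y appear only via x² + y².
3. From the axis intercepts and sections: a circular section at z = -1 has radius between 1 and 2.
4. Matching integer coefficients to the picture gives p.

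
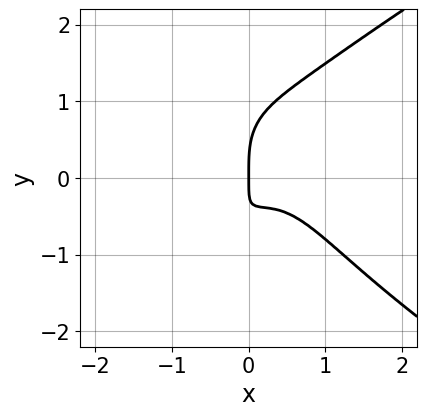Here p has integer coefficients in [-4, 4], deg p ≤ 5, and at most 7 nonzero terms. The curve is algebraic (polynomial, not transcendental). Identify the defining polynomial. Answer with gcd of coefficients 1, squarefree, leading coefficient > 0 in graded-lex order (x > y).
y^4 - 2*x^3 + x^2 - 2*x*y - x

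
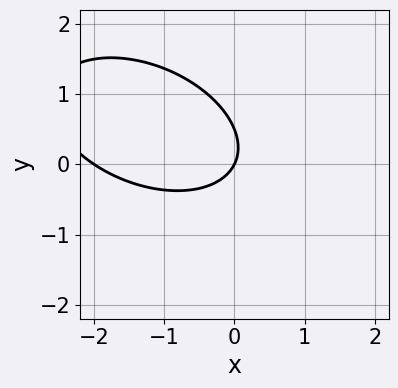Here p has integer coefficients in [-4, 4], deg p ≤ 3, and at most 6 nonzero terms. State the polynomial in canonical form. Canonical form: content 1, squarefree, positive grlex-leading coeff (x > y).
The degree is 2 — the shape is more complex than any degree-1 curve.
From the axis intercepts and sections: among the integer gridlines, it crosses the x-axis at x ∈ {-2, 0}; it crosses the y-axis at the gridline y = 0.
These observations pin down the coefficients.

x^2 + x*y + 2*y^2 + 2*x - y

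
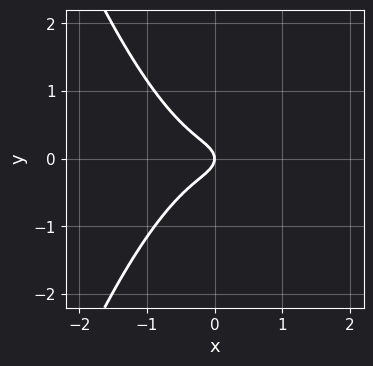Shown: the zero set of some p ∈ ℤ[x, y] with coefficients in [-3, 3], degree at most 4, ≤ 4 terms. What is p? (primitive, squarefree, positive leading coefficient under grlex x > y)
3*x^3 + 3*y^2 + x

First, degree: the shape is more complex than any degree-2 curve, so deg p = 3.
Then, symmetries: it's symmetric under y → −y, forcing even powers of y.
Next, from the visible intercepts: one y-axis crossing is at y = 0; it meets the x-axis at x = 0 (among the integer gridlines).
Finally, matching integer coefficients to the picture gives p.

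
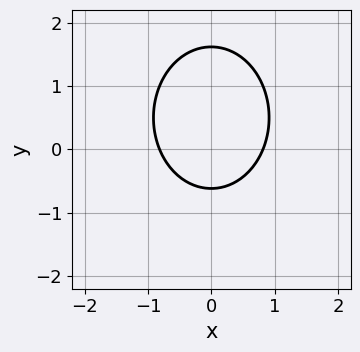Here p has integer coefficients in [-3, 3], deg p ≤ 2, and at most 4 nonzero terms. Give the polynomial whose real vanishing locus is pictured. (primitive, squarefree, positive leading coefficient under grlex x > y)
(a) deg p = 2. The shape is more complex than any degree-1 curve.
(b) Symmetries: it's symmetric under x → −x, forcing even powers of x.
(c) These observations pin down the coefficients.

3*x^2 + 2*y^2 - 2*y - 2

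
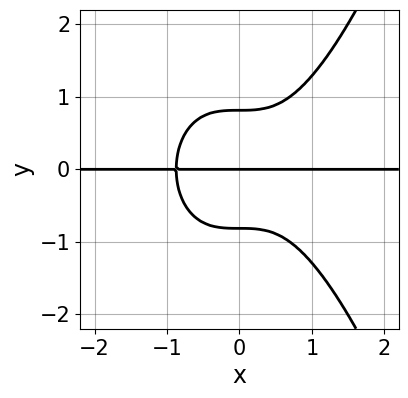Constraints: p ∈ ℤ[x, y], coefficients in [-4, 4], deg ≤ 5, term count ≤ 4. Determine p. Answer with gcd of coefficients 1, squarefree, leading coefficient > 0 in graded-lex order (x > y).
3*x^3*y - 3*y^3 + 2*y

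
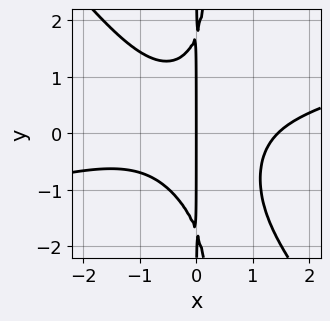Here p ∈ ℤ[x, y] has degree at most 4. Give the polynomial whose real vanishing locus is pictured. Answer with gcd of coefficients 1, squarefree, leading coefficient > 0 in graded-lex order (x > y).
x^4 - 3*x^3*y - 3*x^2*y^2 + x*y^2 - 3*x

1. Degree: a generic line meets the curve in up to 4 points, so deg p = 4.
2. Against the integer gridlines: the visible y-axis segment lies entirely on the curve; one x-axis crossing is at x = 0.
3. Fitting integer coefficients to these (and the overall shape) gives p.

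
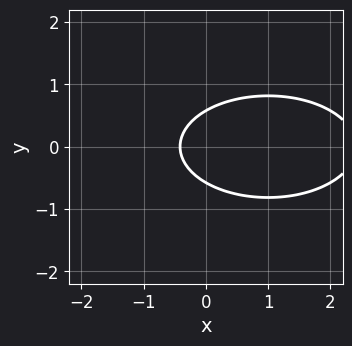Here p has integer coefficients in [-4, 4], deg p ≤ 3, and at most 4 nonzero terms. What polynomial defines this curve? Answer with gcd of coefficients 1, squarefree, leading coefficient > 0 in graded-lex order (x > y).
Degree: no degree-1 curve has this shape, so deg p = 2.
Symmetries: mirror symmetry y ↦ −y ⇒ only even powers of y.
Solving for integer coefficients yields p as stated.

x^2 + 3*y^2 - 2*x - 1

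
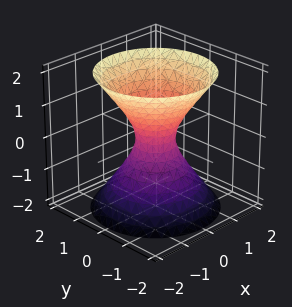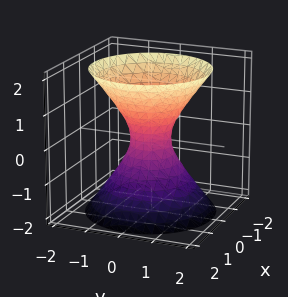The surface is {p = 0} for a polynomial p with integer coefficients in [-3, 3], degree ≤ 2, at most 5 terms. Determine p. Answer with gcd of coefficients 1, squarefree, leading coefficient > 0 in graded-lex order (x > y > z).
1. deg p = 2. A generic line meets the surface in up to 2 points.
2. Symmetries: the surface is invariant under rotation about z: p = q(x² + y², z).
3. From the axis intercepts and sections: no z-intercept at any integer in the box; a circular section at z = -1 has radius exactly 1.
4. Solving for integer coefficients yields p as stated.

3*x^2 + 3*y^2 - 2*z^2 - 1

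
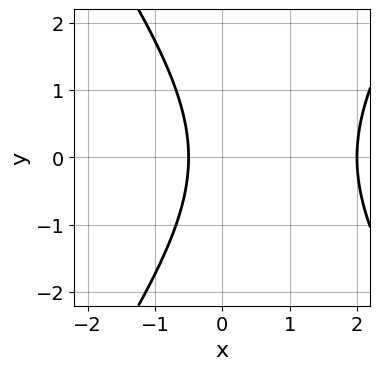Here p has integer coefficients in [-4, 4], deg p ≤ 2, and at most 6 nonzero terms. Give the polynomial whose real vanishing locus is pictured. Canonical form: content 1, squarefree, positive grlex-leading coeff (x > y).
2*x^2 - y^2 - 3*x - 2

First, the degree is 2 — no degree-1 curve has this shape.
Then, symmetries: it's symmetric under y → −y, forcing even powers of y.
Next, from the axis intercepts and sections: one x-axis crossing is at x = 2; it misses every integer gridline on the y-axis.
Finally, the integer polynomial consistent with all of this is the stated p.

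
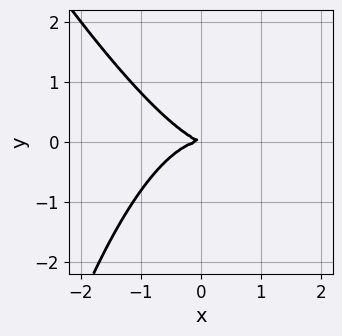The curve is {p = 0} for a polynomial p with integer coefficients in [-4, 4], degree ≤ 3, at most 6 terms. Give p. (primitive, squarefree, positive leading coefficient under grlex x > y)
(a) deg p = 3.
(b) Against the integer gridlines: one x-axis crossing is at x = 0; one y-axis crossing is at y = 0.
(c) Putting this together gives p.

2*x^3 + x^2*y + x*y + 3*y^2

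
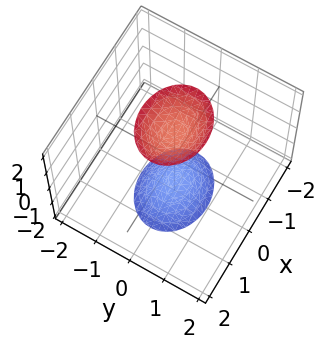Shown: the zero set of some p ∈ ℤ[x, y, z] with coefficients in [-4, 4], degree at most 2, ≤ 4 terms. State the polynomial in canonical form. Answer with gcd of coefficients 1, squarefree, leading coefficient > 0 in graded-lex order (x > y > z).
(a) I count 2 distinct pieces. They look like related sheets of one shape, so recover p as a whole.
(b) The degree is 2 — two sheets facing apart; a quadric.
(c) Symmetries: mirror symmetry y ↦ −y ⇒ only even powers of y; mirror symmetry x ↦ −x ⇒ only even powers of x; it's symmetric under z → −z, forcing even powers of z.
(d) Observable constraints: no y-intercept at any integer in the box; the surface avoids every integer x-axis point in the box.
(e) Matching integer coefficients to the picture gives p.

2*x^2 + 3*y^2 - z^2 + 2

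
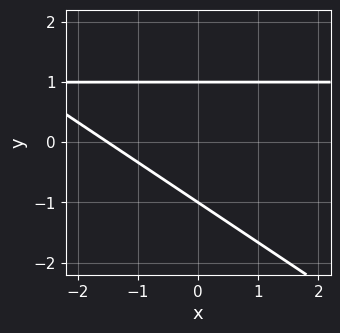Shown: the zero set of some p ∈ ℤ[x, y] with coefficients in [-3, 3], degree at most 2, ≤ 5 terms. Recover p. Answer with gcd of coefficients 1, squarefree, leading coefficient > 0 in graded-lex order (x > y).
2*x*y + 3*y^2 - 2*x - 3

1. The degree is 2 — the shape is more complex than any degree-1 curve.
2. Checking where it meets the axes: among the integer gridlines, it crosses the y-axis at y ∈ {-1, 1}.
3. Matching integer coefficients to the picture gives p.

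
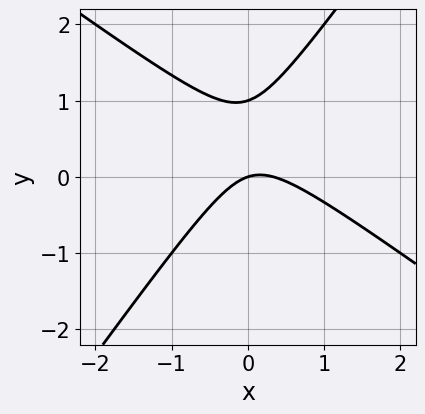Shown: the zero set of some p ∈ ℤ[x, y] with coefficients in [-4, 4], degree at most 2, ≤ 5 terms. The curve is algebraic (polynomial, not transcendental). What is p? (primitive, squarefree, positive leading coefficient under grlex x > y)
3*x^2 + 2*x*y - 3*y^2 - x + 3*y

(a) Degree: the shape is more complex than any degree-1 curve, so deg p = 2.
(b) From the visible intercepts: among the integer gridlines, it crosses the y-axis at y ∈ {0, 1}; it meets the x-axis at x = 0 (among the integer gridlines).
(c) The integer polynomial consistent with all of this is the stated p.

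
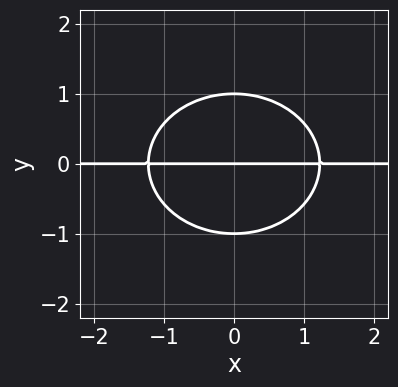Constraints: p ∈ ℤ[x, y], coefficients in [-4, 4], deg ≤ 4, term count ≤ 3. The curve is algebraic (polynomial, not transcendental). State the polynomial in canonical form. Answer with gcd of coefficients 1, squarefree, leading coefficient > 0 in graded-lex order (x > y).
Degree: a generic line meets the curve in up to 3 points, so deg p = 3.
Symmetries: the x ↦ −x reflection is a symmetry, so x appears only in even powers.
Reading off the gridlines: the visible x-axis segment lies entirely on the curve; the y-axis gridline crossings are at y ∈ {-1, 0, 1}.
The integer polynomial consistent with all of this is the stated p.

2*x^2*y + 3*y^3 - 3*y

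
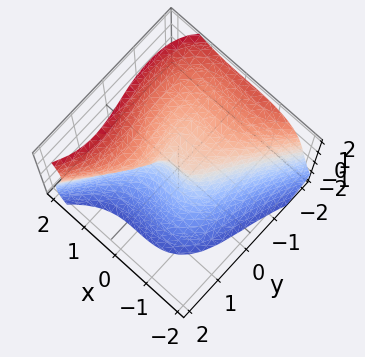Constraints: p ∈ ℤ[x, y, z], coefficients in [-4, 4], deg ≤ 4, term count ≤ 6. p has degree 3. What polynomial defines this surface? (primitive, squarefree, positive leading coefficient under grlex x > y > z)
Degree: a generic line meets the surface in up to 3 points, so deg p = 3.
From the axis intercepts and sections: it crosses the y-axis at the gridline y = 0; it crosses the z-axis at the gridline z = 0; one x-axis crossing is at x = 0.
Matching integer coefficients to the picture gives p.

2*x^3 - y^3 - z^3 + 2*y*z - y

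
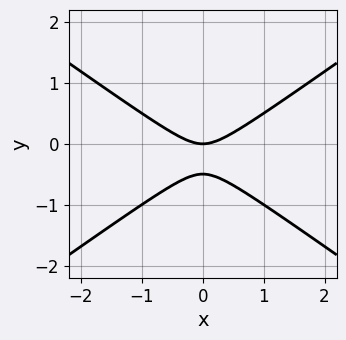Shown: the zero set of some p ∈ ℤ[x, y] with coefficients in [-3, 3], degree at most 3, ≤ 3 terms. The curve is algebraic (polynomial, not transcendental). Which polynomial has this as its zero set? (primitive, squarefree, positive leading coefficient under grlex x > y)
x^2 - 2*y^2 - y

(a) deg p = 2. The shape is more complex than any degree-1 curve.
(b) Symmetries: it's symmetric under x → −x, forcing even powers of x.
(c) Checking where it meets the axes: it meets the y-axis at y = 0 (among the integer gridlines); it crosses the x-axis at the gridline x = 0.
(d) Together with the visible shape, these determine p as stated.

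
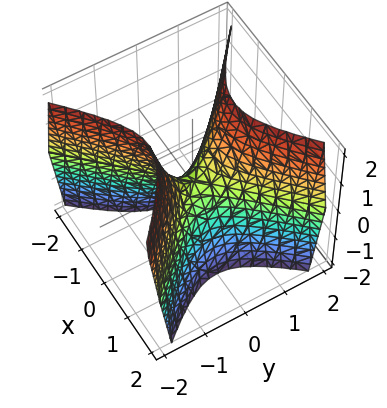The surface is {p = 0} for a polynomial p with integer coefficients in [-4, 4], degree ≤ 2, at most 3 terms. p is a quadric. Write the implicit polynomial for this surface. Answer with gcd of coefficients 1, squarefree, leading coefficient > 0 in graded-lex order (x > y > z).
2*x^2 - 2*y^2 + z

(a) Degree: a saddle surface; a quadric, so deg p = 2.
(b) Symmetries: the y ↦ −y reflection is a symmetry, so y appears only in even powers; mirror symmetry x ↦ −x ⇒ only even powers of x.
(c) From the axis intercepts and sections: one y-axis crossing is at y = 0; it meets the z-axis at z = 0 (among the integer gridlines); one x-axis crossing is at x = 0.
(d) Assembling these constraints gives the stated polynomial.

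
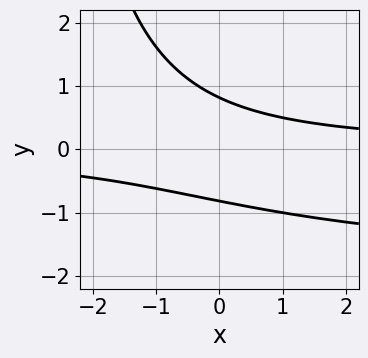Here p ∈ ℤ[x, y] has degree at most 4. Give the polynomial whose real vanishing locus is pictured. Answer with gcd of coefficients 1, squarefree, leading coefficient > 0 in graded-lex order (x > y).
x*y^2 + 2*x*y + 3*y^2 - 2

1. Degree: no degree-2 curve has this shape, so deg p = 3.
2. From the visible intercepts: the curve avoids every integer x-axis point in the box.
3. Matching integer coefficients to the picture gives p.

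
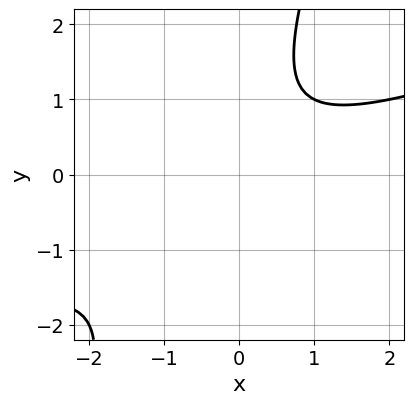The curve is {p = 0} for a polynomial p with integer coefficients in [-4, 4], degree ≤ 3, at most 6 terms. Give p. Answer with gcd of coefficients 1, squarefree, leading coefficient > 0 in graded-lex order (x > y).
1. The degree is 2 — no degree-1 curve has this shape.
2. Checking where it meets the axes: it misses every integer gridline on the x-axis; it misses every integer gridline on the y-axis.
3. Assembling these constraints gives the stated polynomial.

x^2 - 3*x*y + y^2 - y + 2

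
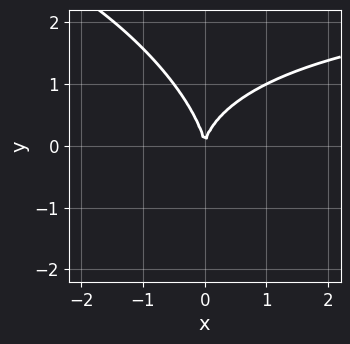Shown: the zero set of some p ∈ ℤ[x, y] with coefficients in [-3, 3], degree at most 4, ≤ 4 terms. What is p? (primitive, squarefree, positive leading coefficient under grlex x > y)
x^2*y + x*y^2 + y^3 - 3*x^2

(a) Degree: no degree-2 curve has this shape, so deg p = 3.
(b) From the axis intercepts and sections: it meets the x-axis at x = 0 (among the integer gridlines); one y-axis crossing is at y = 0.
(c) Assembling these constraints gives the stated polynomial.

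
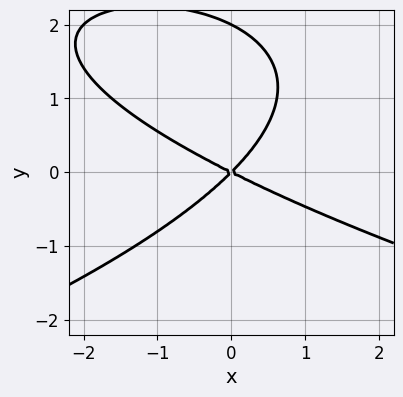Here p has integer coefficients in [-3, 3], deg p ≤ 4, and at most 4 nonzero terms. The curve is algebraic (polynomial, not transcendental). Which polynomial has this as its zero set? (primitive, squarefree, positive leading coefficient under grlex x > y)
y^3 + x^2 + x*y - 2*y^2

(a) The degree is 3 — a generic line meets the curve in up to 3 points.
(b) Checking where it meets the axes: it crosses the x-axis at the gridline x = 0; among the integer gridlines, it crosses the y-axis at y ∈ {0, 2}.
(c) These observations pin down the coefficients.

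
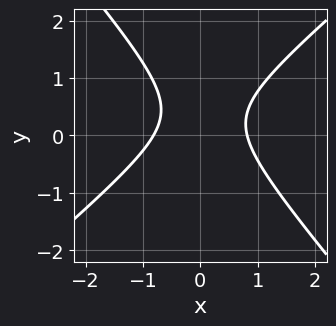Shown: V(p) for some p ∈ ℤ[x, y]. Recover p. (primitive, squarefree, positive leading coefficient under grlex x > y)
3*x^2 - x*y - 3*y^2 + 2*y - 2

(a) Degree: no degree-1 curve has this shape, so deg p = 2.
(b) Checking where it meets the axes: the curve avoids every integer y-axis point in the box.
(c) Fitting integer coefficients to these (and the overall shape) gives p.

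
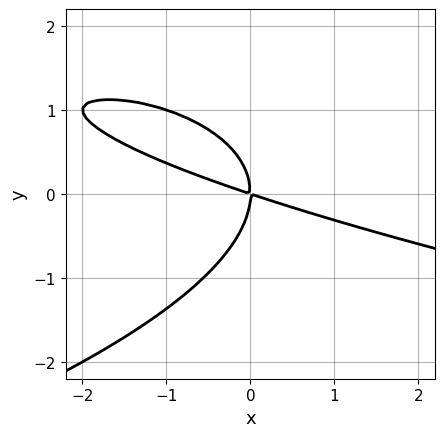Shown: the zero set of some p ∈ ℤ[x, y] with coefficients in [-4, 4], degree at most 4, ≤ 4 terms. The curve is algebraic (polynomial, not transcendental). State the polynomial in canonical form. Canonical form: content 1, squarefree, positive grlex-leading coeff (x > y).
First, deg p = 3.
Next, from the visible intercepts: it crosses the y-axis at the gridline y = 0; one x-axis crossing is at x = 0.
Finally, these observations pin down the coefficients.

2*y^3 + x^2 + 3*x*y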